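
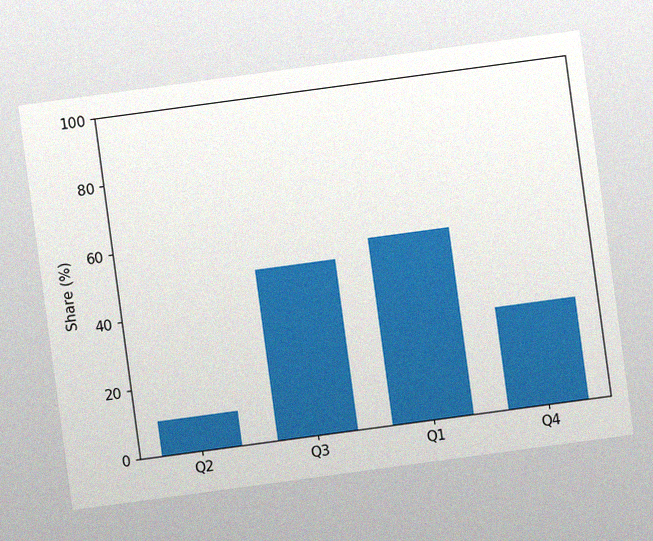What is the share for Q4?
The chart is tilted about 8° counter-clockwise, with some photo noise. Reading along the chart's y-axis, the Q4 bar reaches 30%.

30%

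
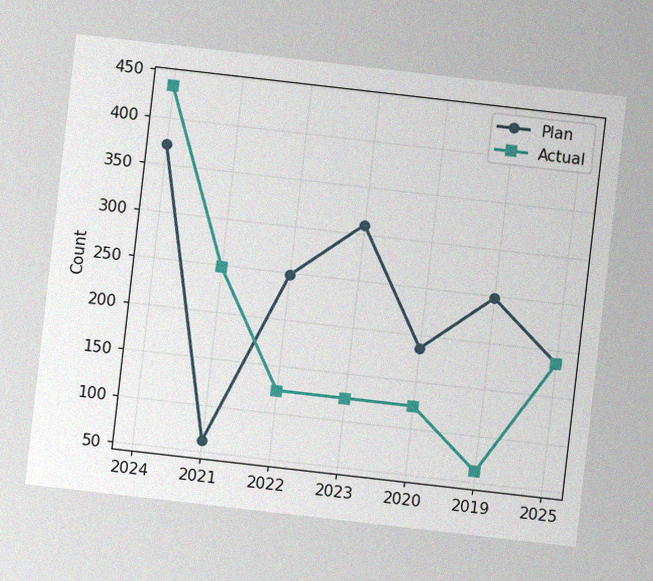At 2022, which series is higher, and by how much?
The chart is tilted about 7° clockwise, with some photo noise. At 2022, Plan sits above the other line by 124.

Plan, by 124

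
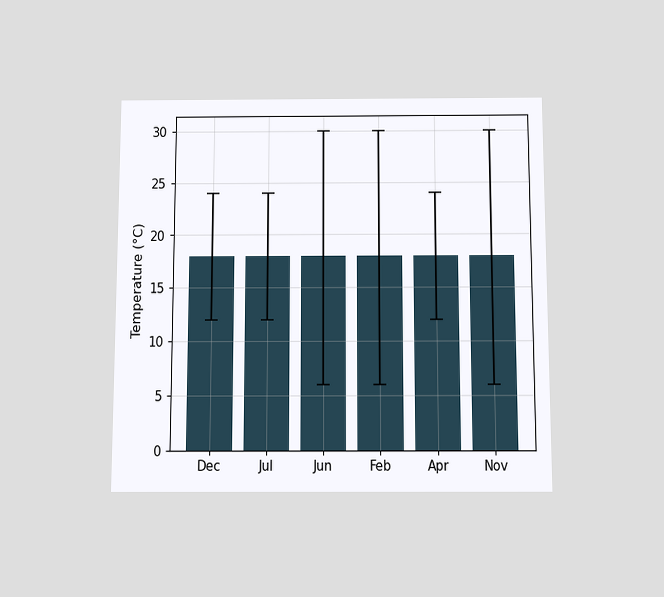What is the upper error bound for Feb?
30°C

The chart is viewed slightly from below. The Feb bar's upper whisker reaches 30°C.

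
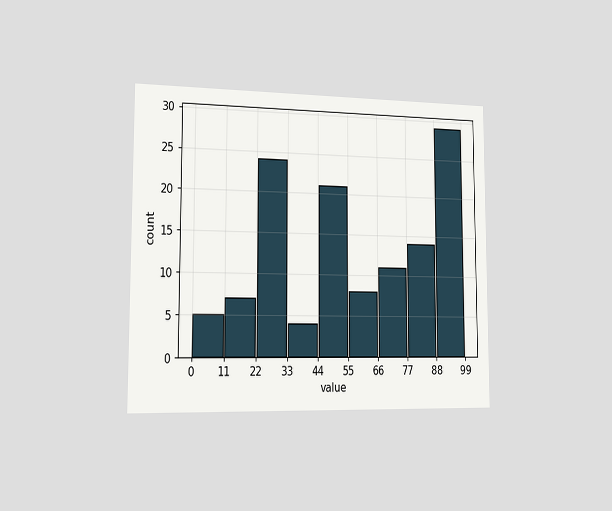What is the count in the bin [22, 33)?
The chart is viewed slightly from the left. The [22, 33) bin has height 24.

24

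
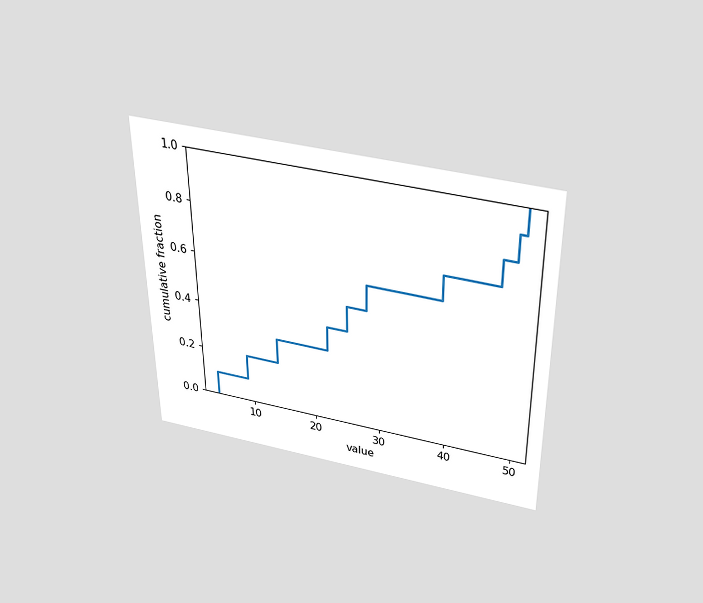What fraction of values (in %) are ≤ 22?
40%

The chart is viewed slightly from above. At x=22 the ECDF step is at 40%.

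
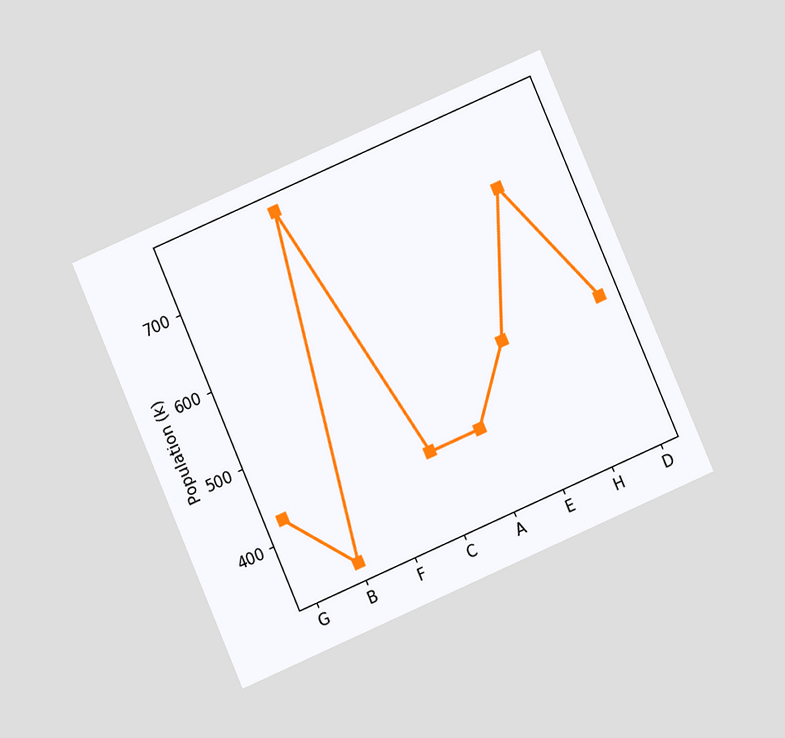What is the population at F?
765k

The chart is tilted about 23° counter-clockwise and viewed at a slight angle. At F, the line is at 765k.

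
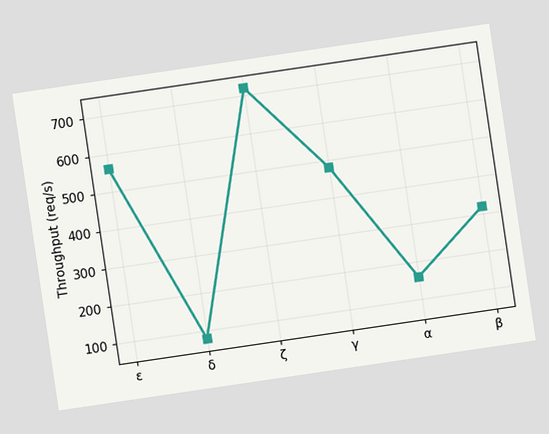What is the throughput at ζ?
The chart is tilted about 8° counter-clockwise. At ζ, the line is at 720req/s.

720req/s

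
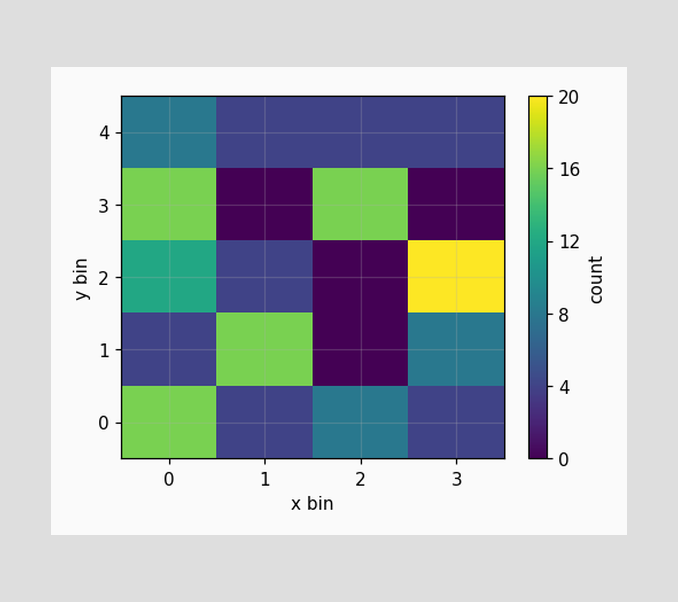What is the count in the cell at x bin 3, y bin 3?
Matching the cell (3, 3) against the colorbar gives 0.

0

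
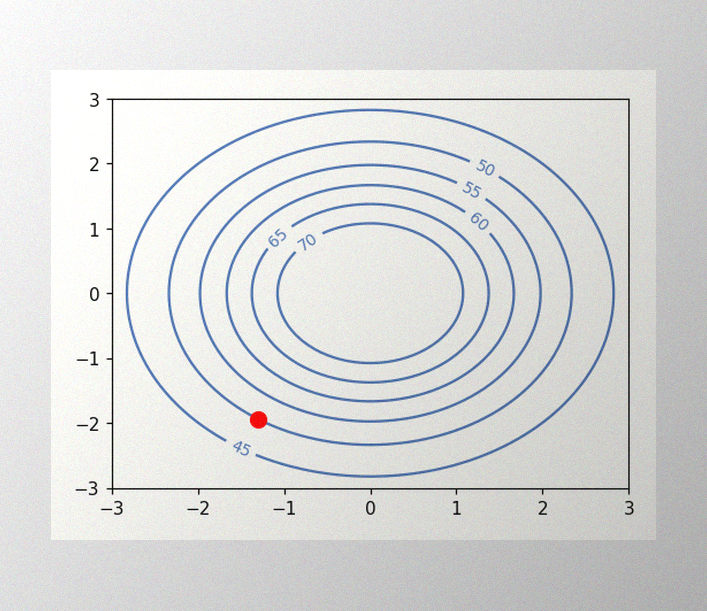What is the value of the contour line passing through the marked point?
50

The image has some photo noise and uneven lighting. The marked point sits on the contour labelled 50.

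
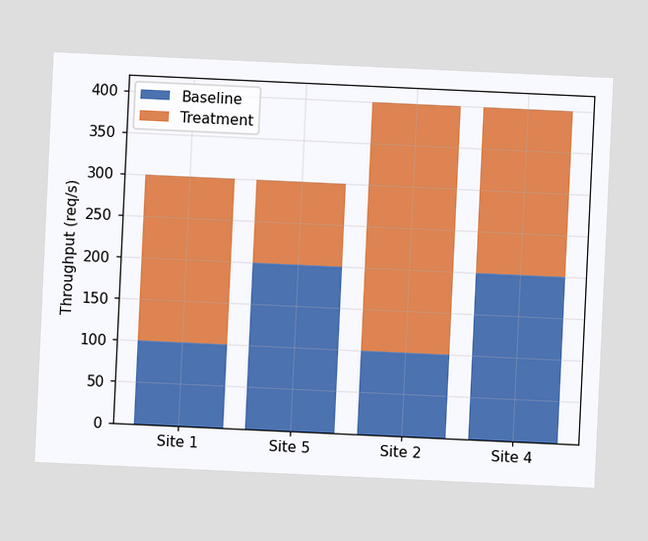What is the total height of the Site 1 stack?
The chart is tilted about 3° clockwise. The Site 1 stack's top reaches 300req/s on the y-axis.

300req/s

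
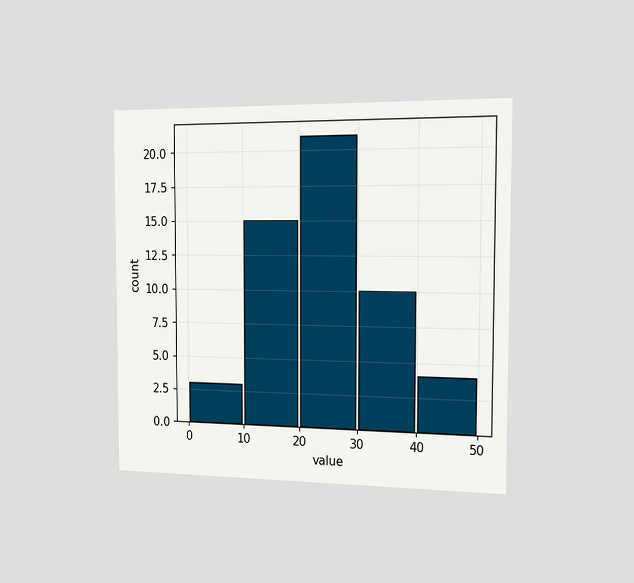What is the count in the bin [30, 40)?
10

The chart is viewed slightly from the right. The [30, 40) bin has height 10.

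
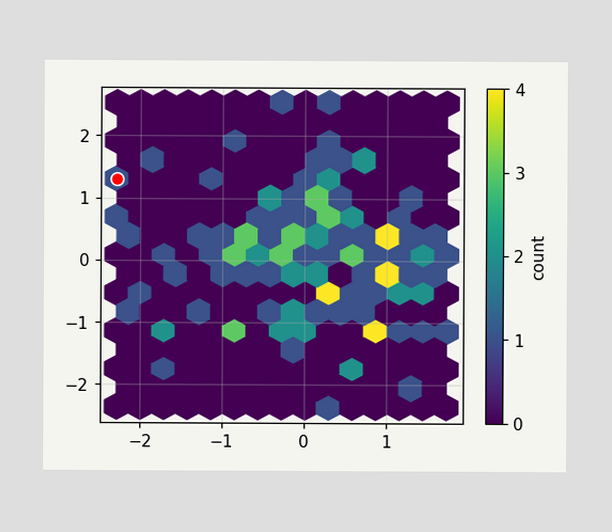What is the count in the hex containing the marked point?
1

The marked hex reads 1 on the colorbar.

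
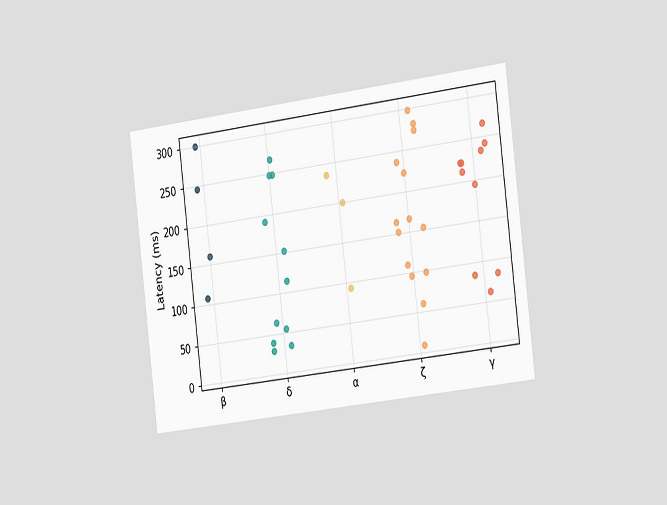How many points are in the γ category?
10

The chart is tilted about 7° counter-clockwise and viewed slightly from the right. Counting the markers in the γ column gives 10.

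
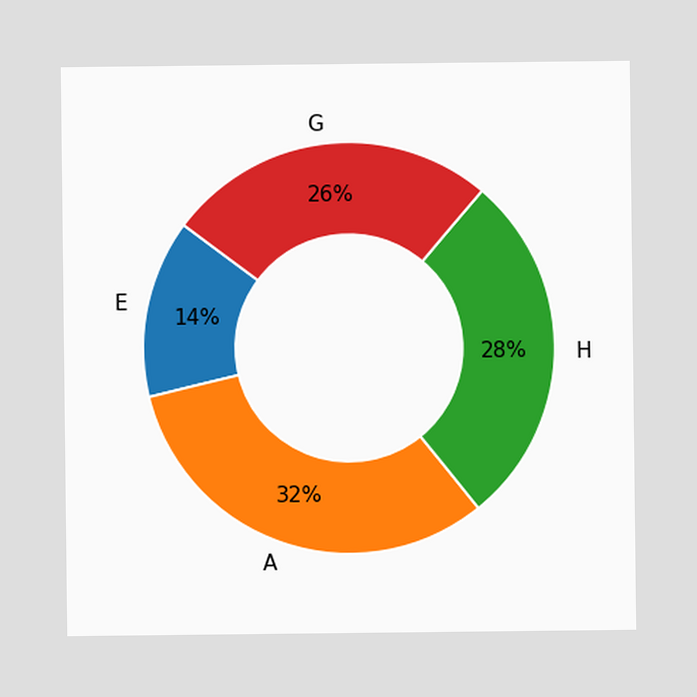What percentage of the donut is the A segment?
32%

The A segment takes up 32% of the ring.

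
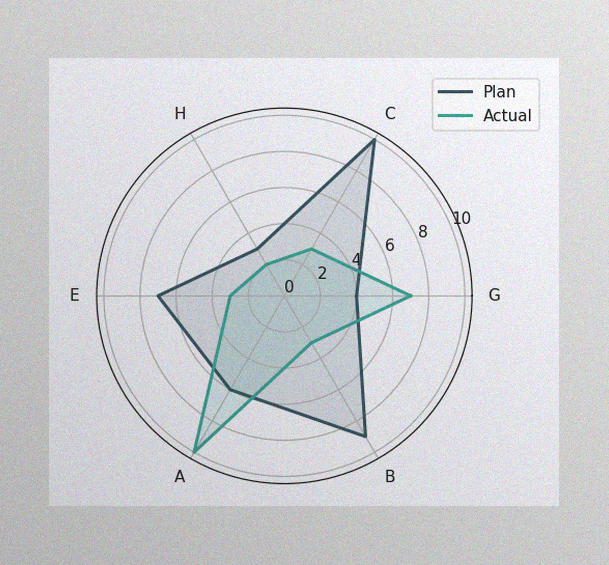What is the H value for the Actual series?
The image has some photo noise and uneven lighting. On the H axis, Actual reaches 2.

2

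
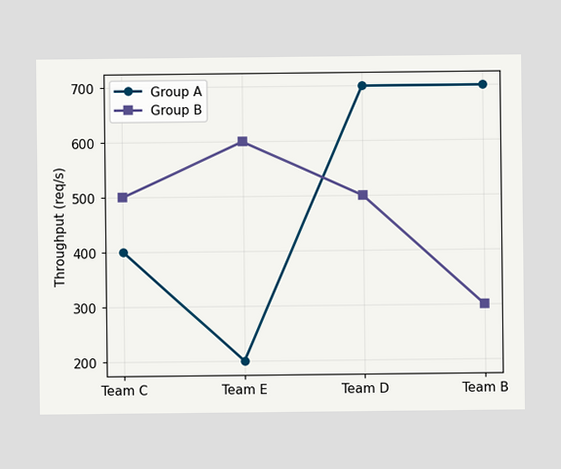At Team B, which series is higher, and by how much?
Group A, by 400req/s

At Team B, Group A sits above the other line by 400req/s.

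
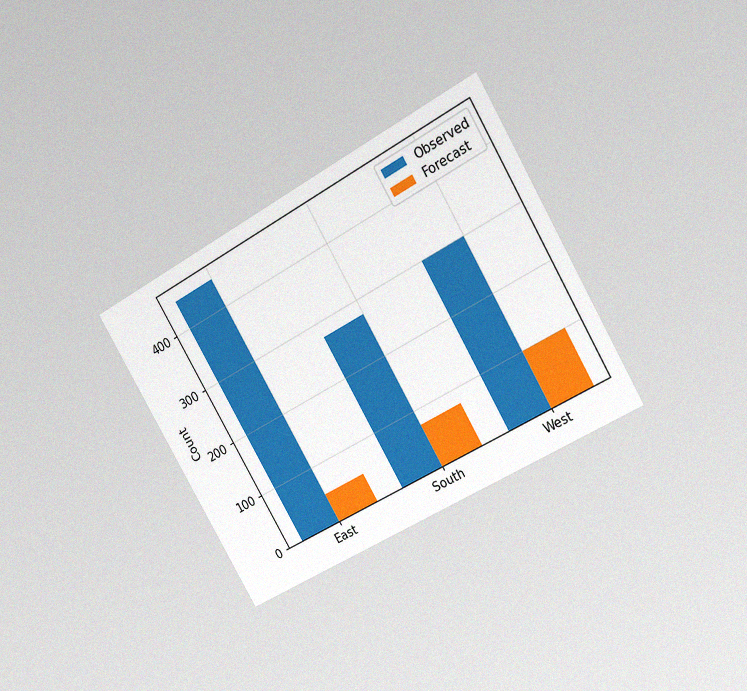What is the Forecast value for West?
The chart is tilted about 30° counter-clockwise and viewed at a slight angle, with some photo noise. The Forecast bar at West reaches 100 on the y-axis.

100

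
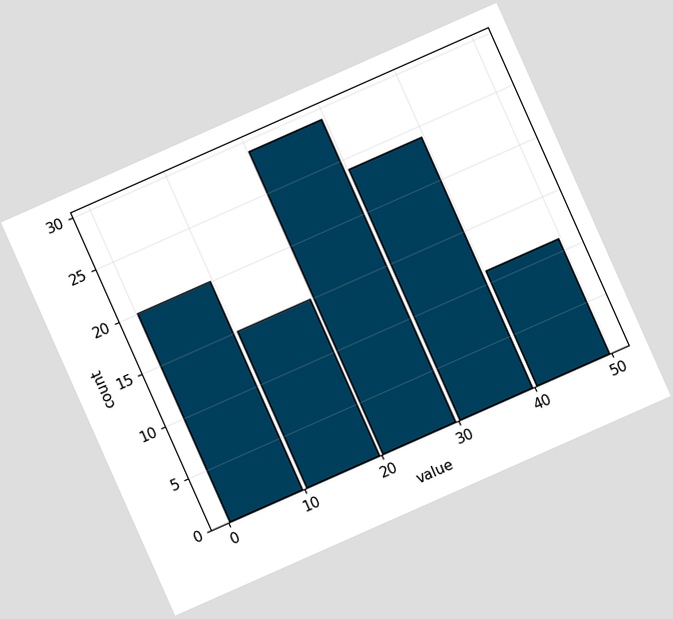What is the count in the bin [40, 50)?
The chart is tilted about 24° counter-clockwise. The [40, 50) bin has height 11.

11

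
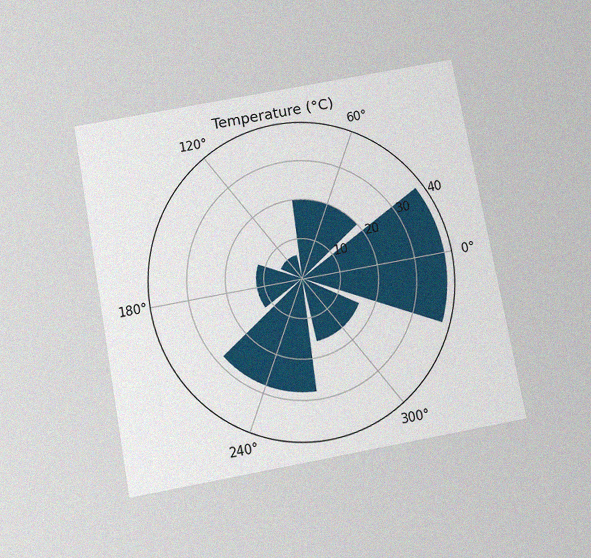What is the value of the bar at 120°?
The chart is tilted about 11° counter-clockwise and viewed slightly from below, with some photo noise. The bar at 120° reaches 6°C on the radial axis.

6°C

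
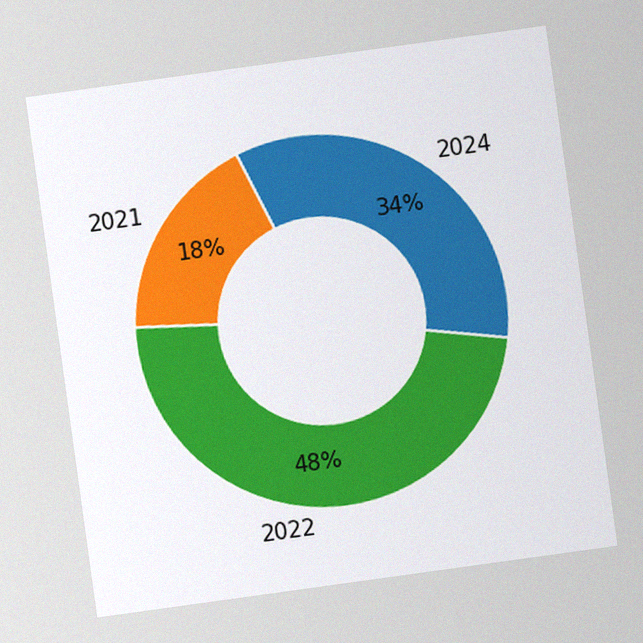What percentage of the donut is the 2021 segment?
18%

The chart is tilted about 8° counter-clockwise, with some photo noise. The 2021 segment takes up 18% of the ring.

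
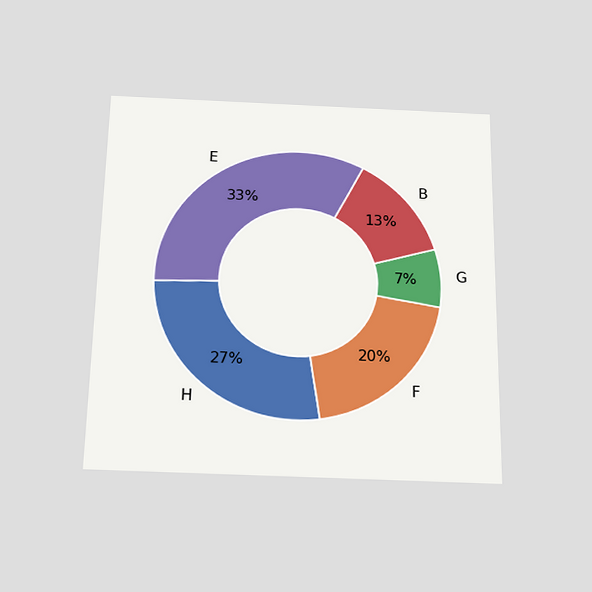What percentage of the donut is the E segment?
The chart is viewed slightly from below. The E segment takes up 33% of the ring.

33%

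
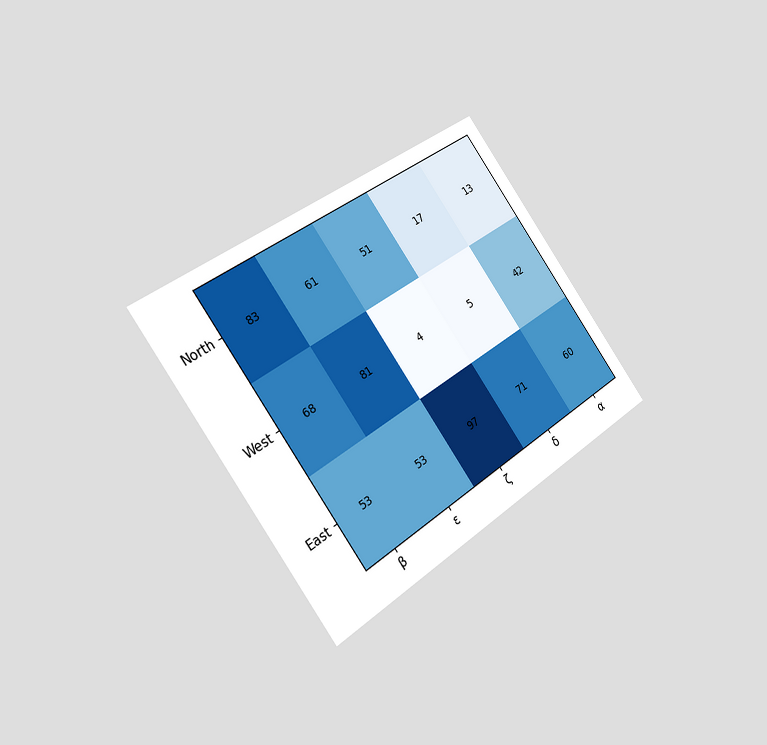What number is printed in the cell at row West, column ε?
The chart is tilted about 36° counter-clockwise and viewed slightly from the left. The (West, ε) cell reads 81.

81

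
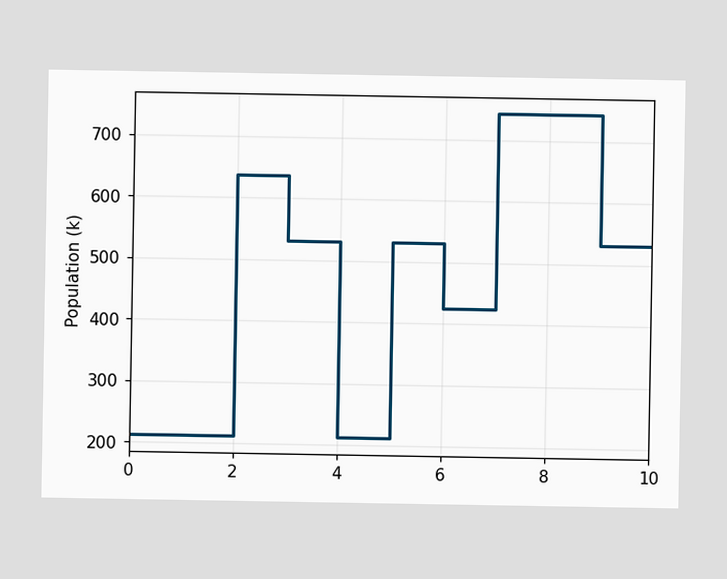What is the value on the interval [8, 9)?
742k

On [8, 9) the step sits at 742k.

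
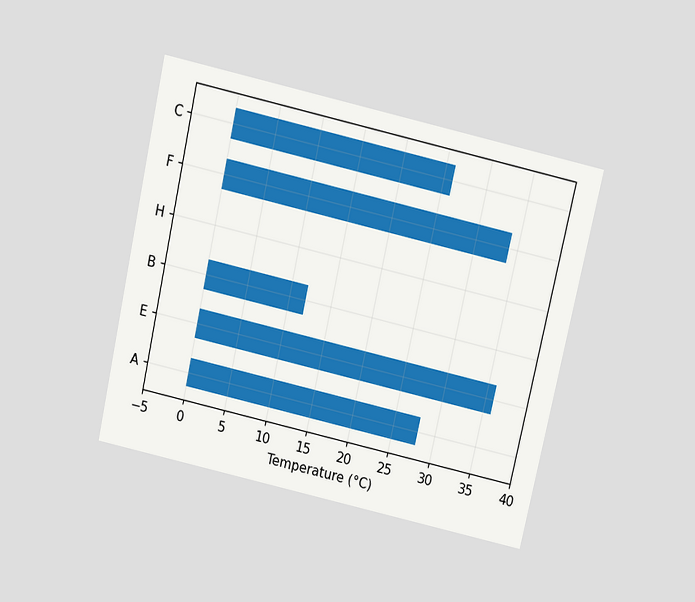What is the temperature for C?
The chart is tilted about 13° clockwise and viewed slightly from above. Reading along the chart's x-axis, the C bar reaches 26°C.

26°C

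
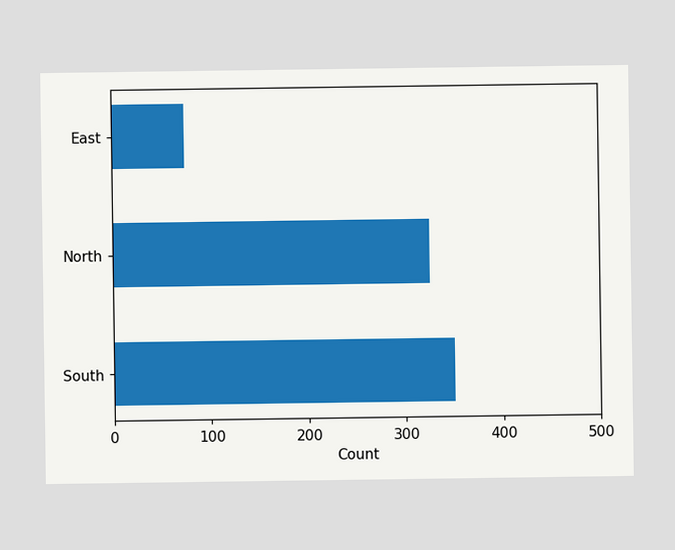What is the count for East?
75

Reading along the chart's x-axis, the East bar reaches 75.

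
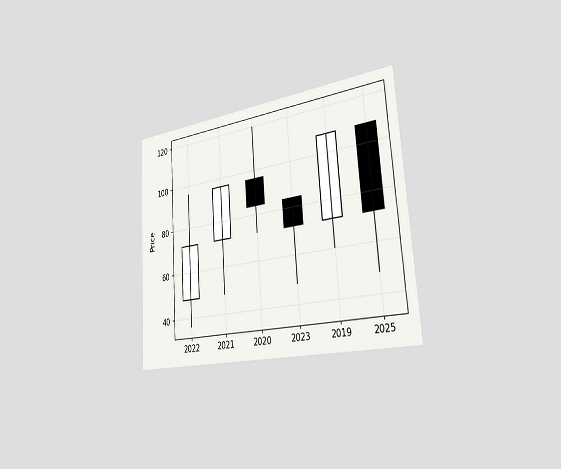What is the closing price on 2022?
72

The chart is tilted about 4° counter-clockwise and viewed slightly from the right. The 2022 candle closes at 72.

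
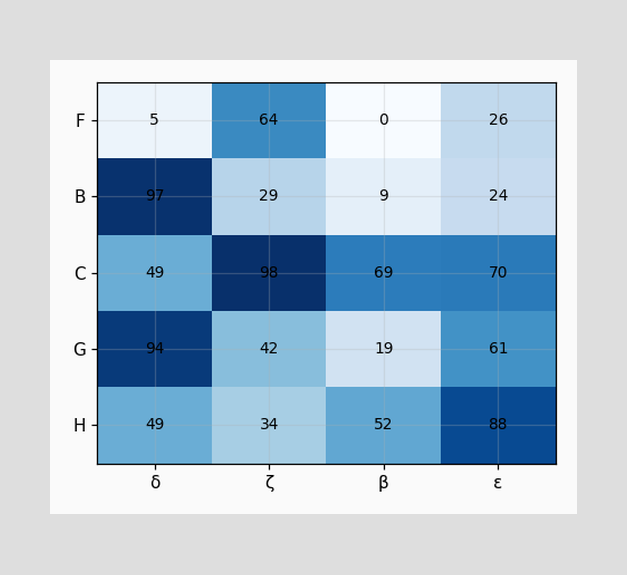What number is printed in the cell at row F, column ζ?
The (F, ζ) cell reads 64.

64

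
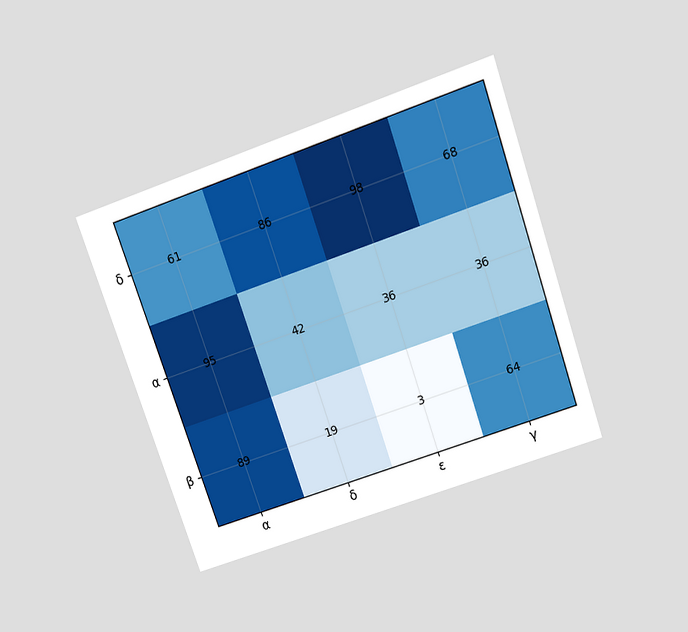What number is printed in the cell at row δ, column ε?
The chart is tilted about 19° counter-clockwise and viewed slightly from above. The (δ, ε) cell reads 98.

98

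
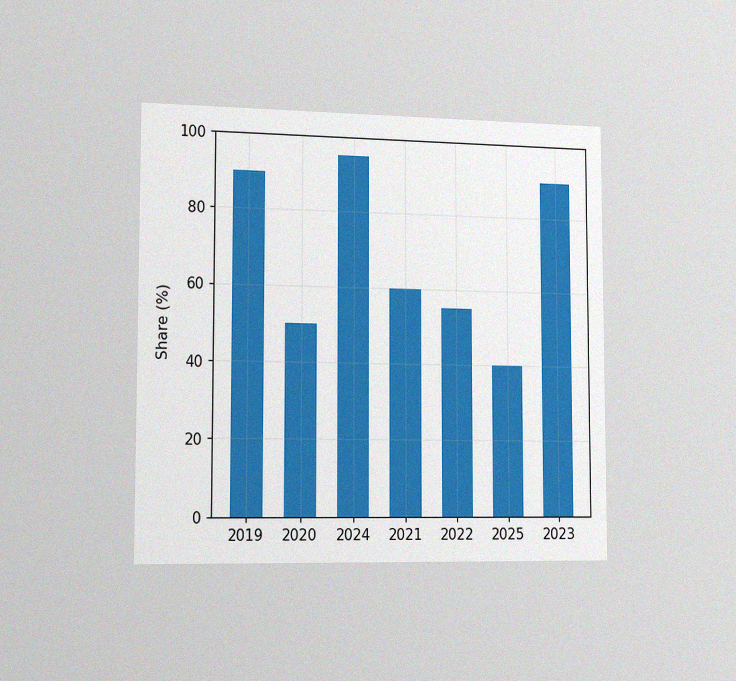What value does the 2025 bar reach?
40%

The chart is viewed slightly from the left, with some photo noise. Reading along the chart's y-axis, the 2025 bar reaches 40%.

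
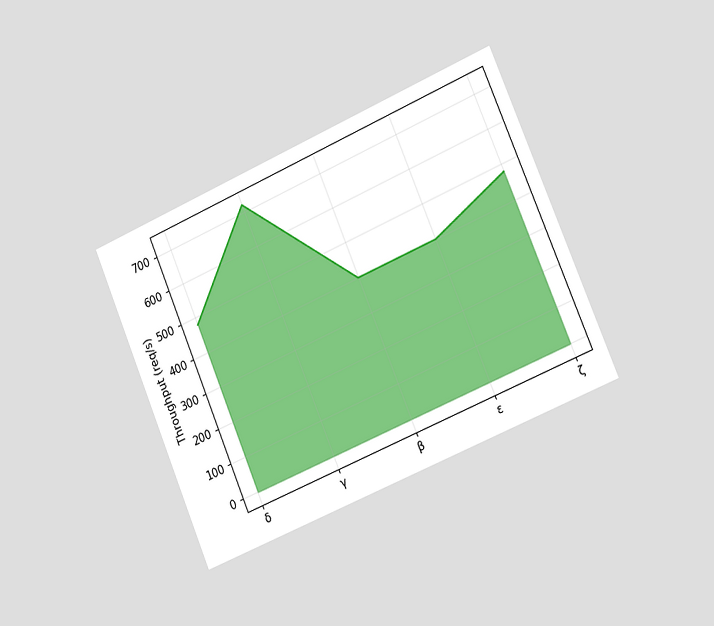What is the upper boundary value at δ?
The chart is tilted about 23° counter-clockwise and viewed slightly from the right. At δ the upper boundary is at 480req/s.

480req/s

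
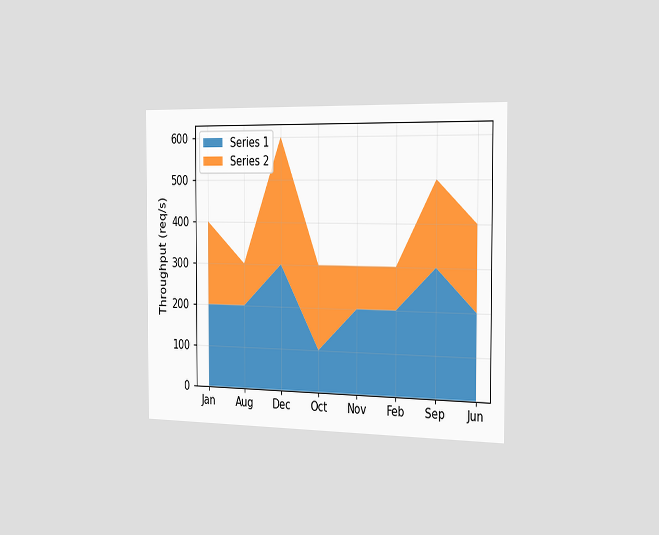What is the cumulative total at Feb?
300req/s

The chart is viewed slightly from the right. The stacked total at Feb reaches 300req/s.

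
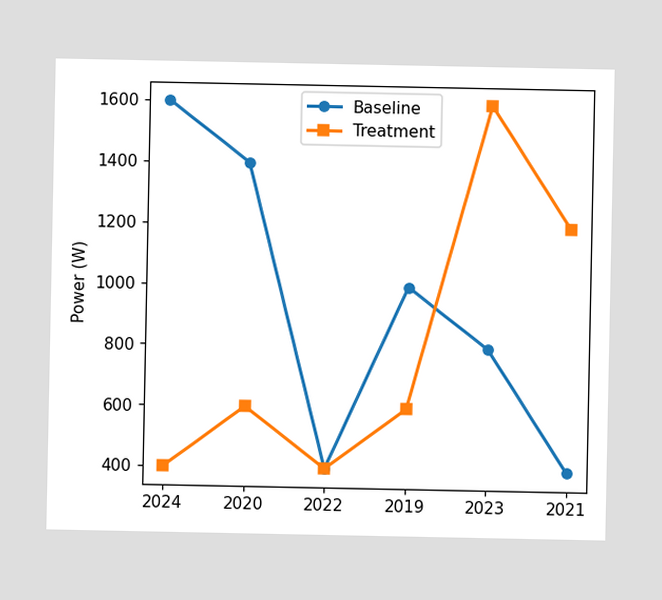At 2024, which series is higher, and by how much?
At 2024, Baseline sits above the other line by 1200W.

Baseline, by 1200W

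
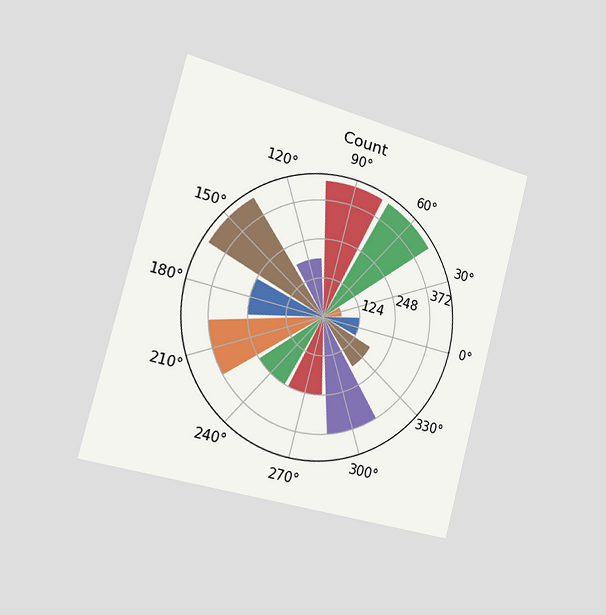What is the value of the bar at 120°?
186

The chart is tilted about 15° clockwise and viewed slightly from the left. The bar at 120° reaches 186 on the radial axis.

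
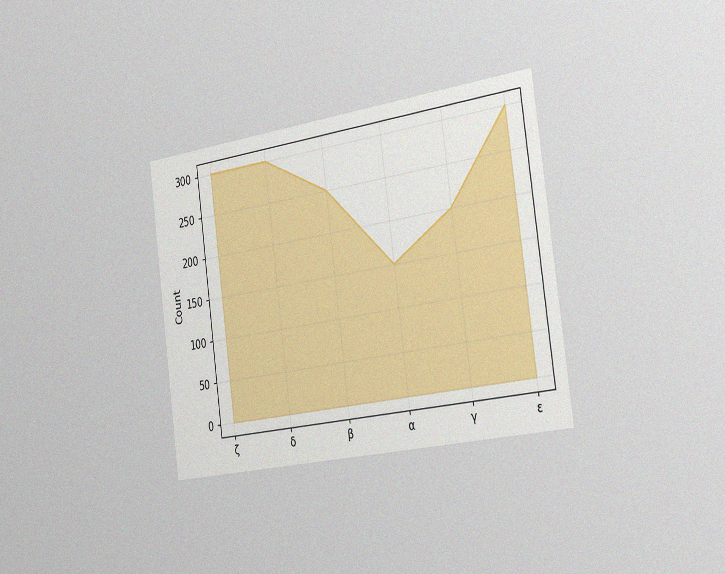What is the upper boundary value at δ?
300

The chart is tilted about 8° counter-clockwise and viewed slightly from the right, with some photo noise. At δ the upper boundary is at 300.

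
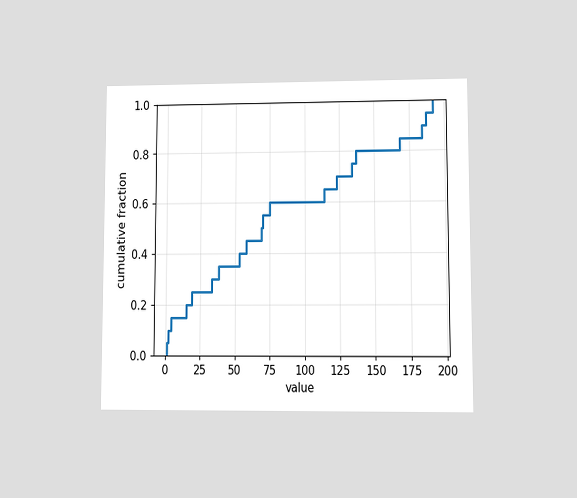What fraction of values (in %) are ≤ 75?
The chart is viewed at a slight angle. At x=75 the ECDF step is at 60%.

60%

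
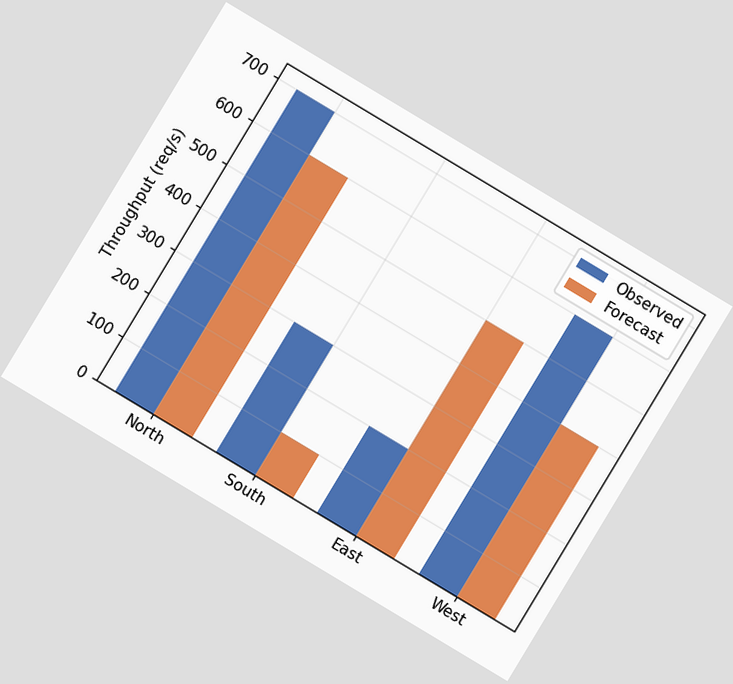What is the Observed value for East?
200req/s

The chart is tilted about 31° clockwise. The Observed bar at East reaches 200req/s on the y-axis.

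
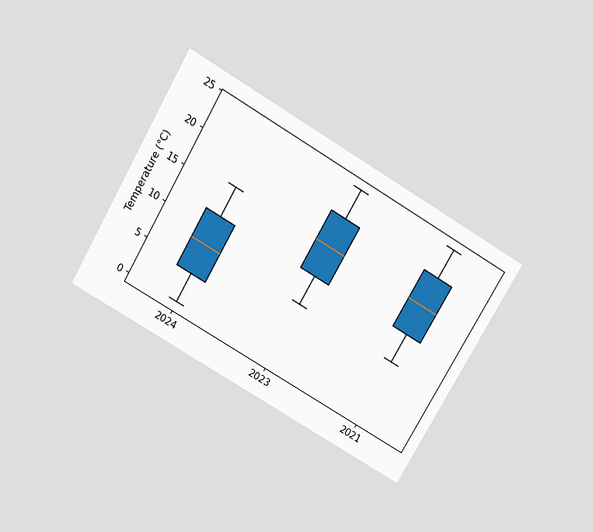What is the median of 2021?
The chart is tilted about 30° clockwise and viewed slightly from above. The median line in the 2021 box sits at 16°C.

16°C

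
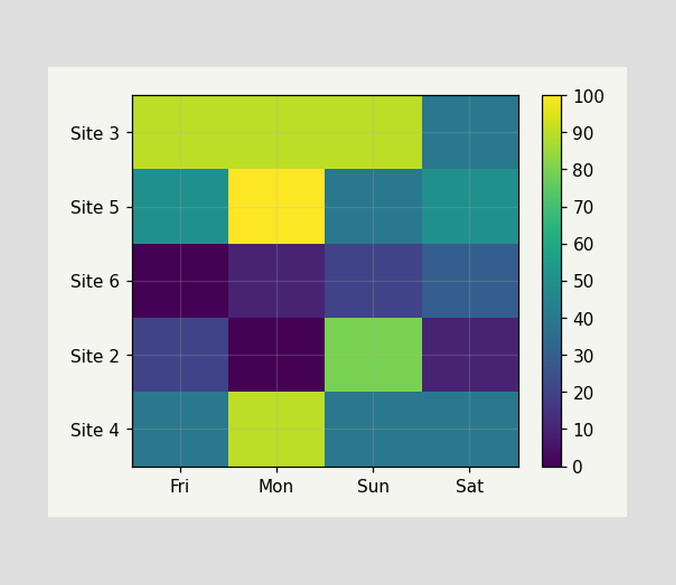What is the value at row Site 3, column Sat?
40

Matching cell (Site 3, Sat) against the colorbar gives 40.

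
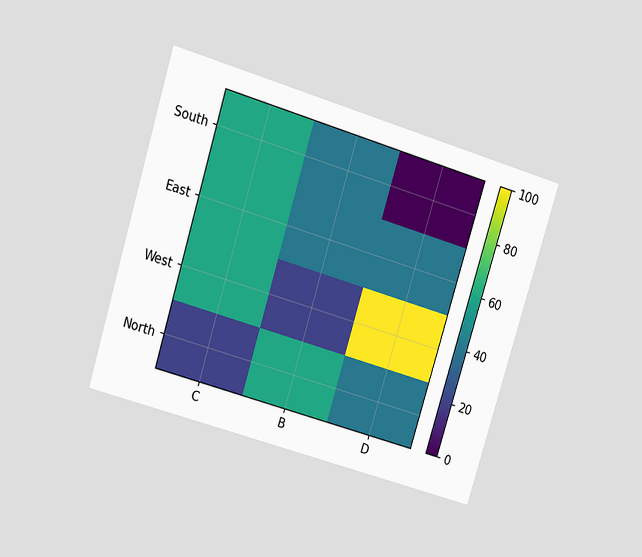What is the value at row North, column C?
20

The chart is tilted about 17° clockwise and viewed at a slight angle. Matching cell (North, C) against the colorbar gives 20.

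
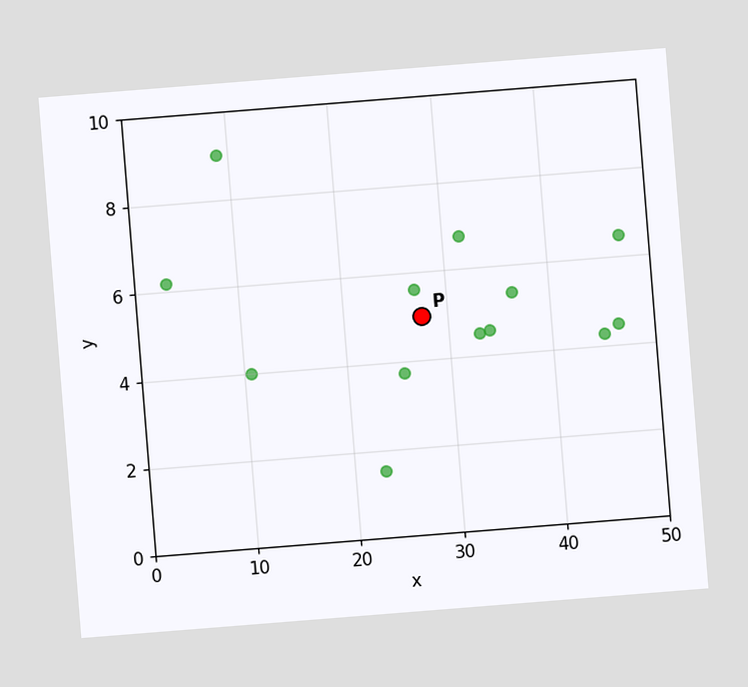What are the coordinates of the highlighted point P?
(27.5, 5)

The chart is tilted about 5° counter-clockwise. Following the gridlines from P to each axis, P sits at (27.5, 5).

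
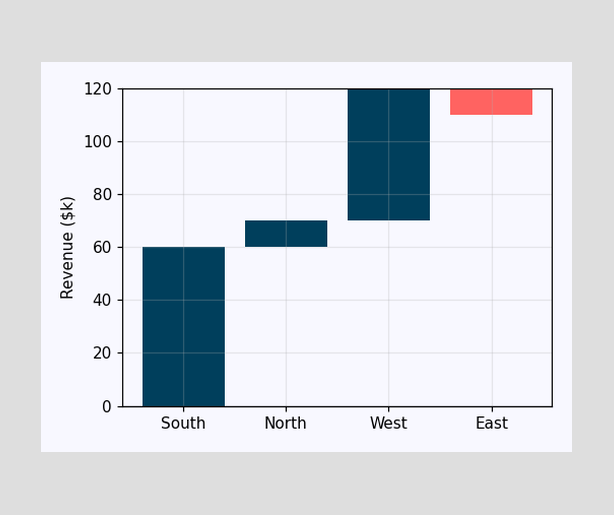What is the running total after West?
After West the running total reaches $120k.

$120k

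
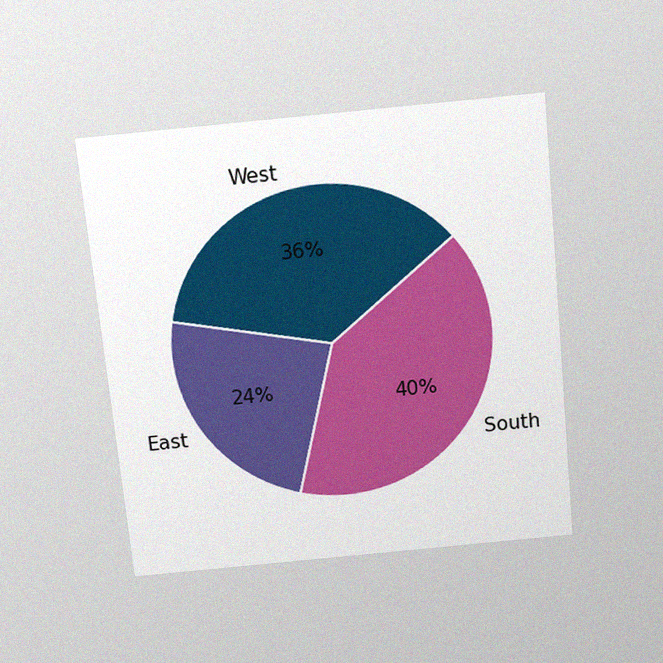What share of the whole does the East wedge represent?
The chart is tilted about 6° counter-clockwise and viewed slightly from above, with some photo noise. The East slice takes up 24% of the pie.

24%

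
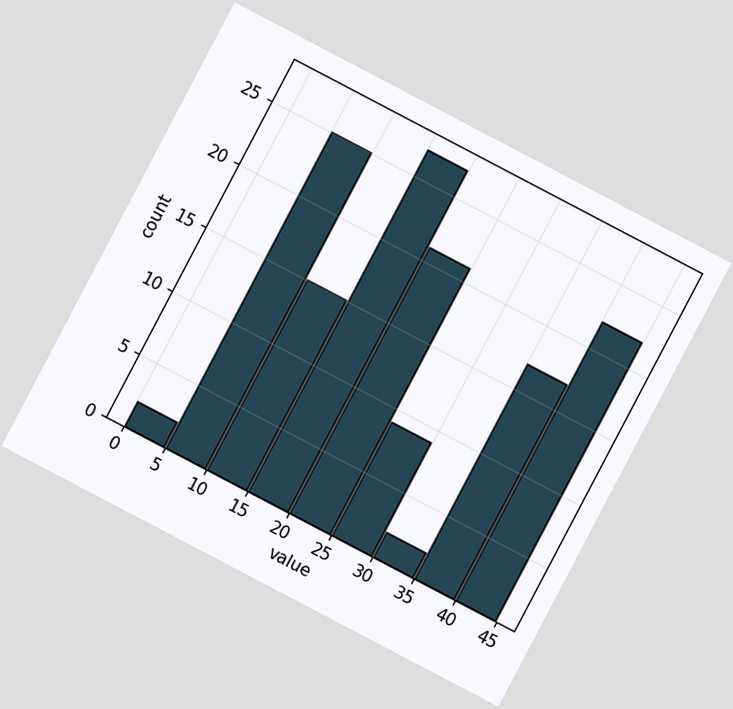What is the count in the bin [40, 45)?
The chart is tilted about 28° clockwise. The [40, 45) bin has height 22.

22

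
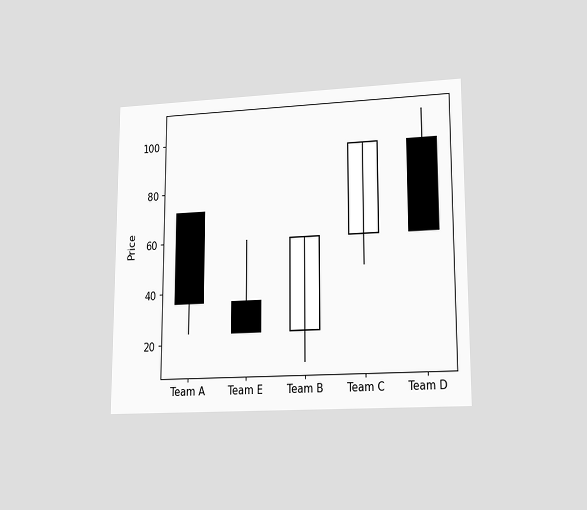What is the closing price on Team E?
24

The chart is viewed at a slight angle. The Team E candle closes at 24.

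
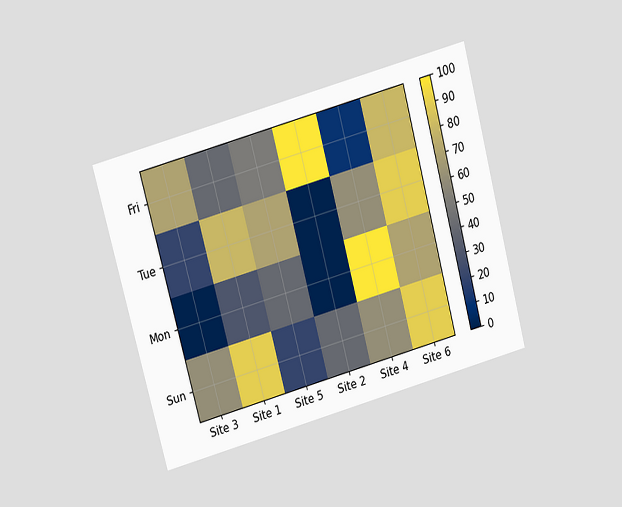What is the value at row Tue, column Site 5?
70

The chart is tilted about 15° counter-clockwise and viewed at a slight angle. Matching cell (Tue, Site 5) against the colorbar gives 70.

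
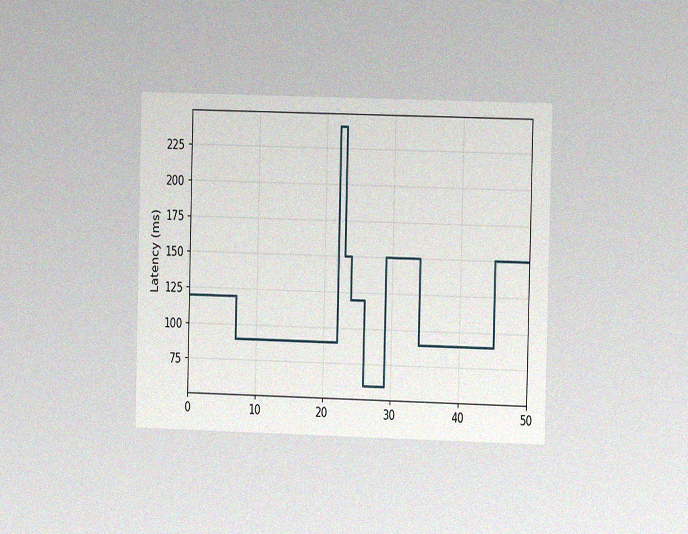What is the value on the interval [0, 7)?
The chart is viewed slightly from the right, with some photo noise. On [0, 7) the step sits at 120ms.

120ms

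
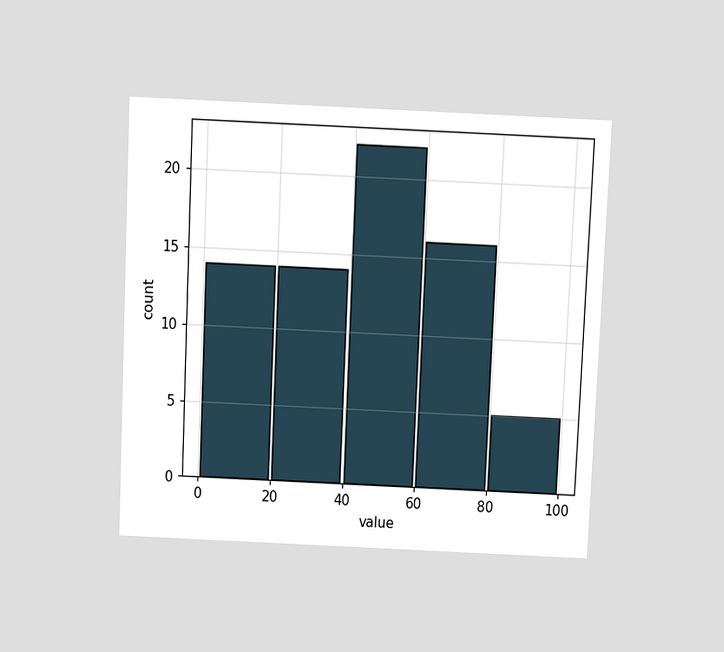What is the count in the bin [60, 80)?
The chart is tilted about 3° clockwise and viewed slightly from above. The [60, 80) bin has height 16.

16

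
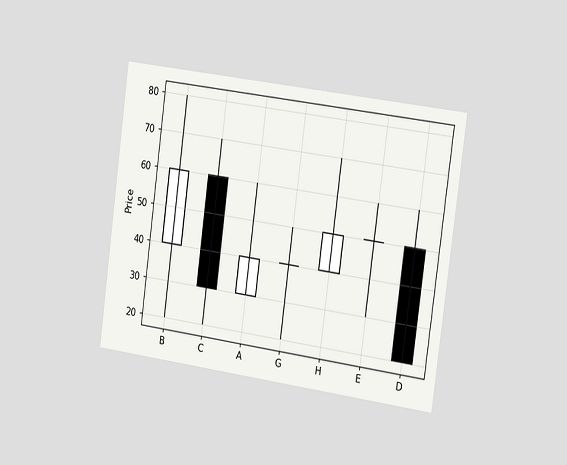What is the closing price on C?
30

The chart is tilted about 8° clockwise and viewed slightly from the right. The C candle closes at 30.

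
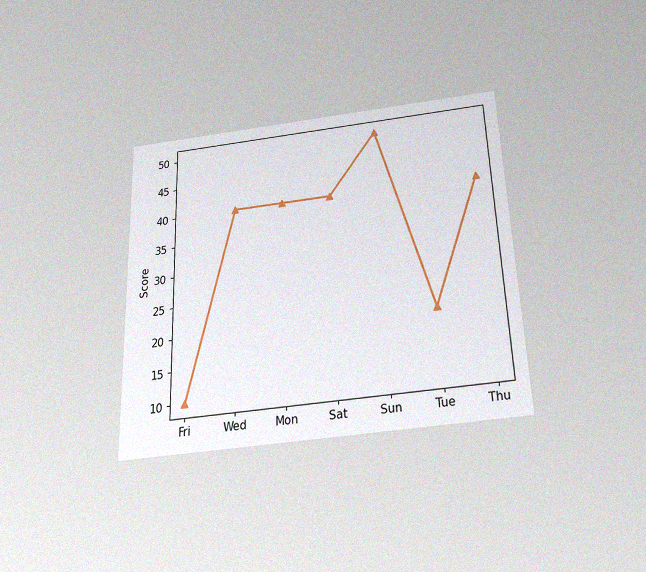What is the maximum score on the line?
50

The chart is viewed slightly from below, with some photo noise. The highest point is at Sun, and reading across to the y-axis gives 50.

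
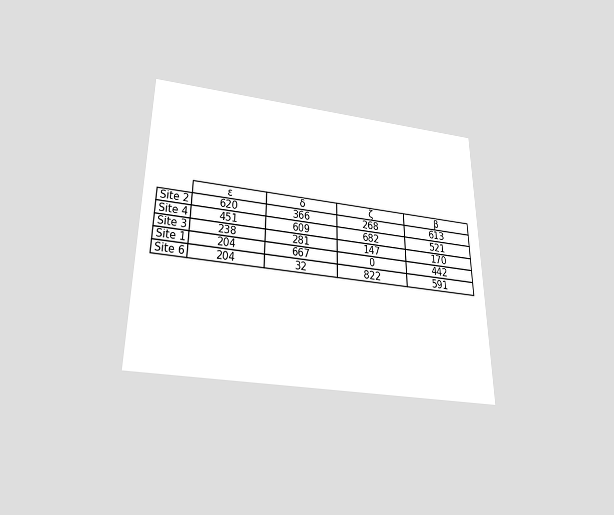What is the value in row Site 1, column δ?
The chart is viewed slightly from below. The (Site 1, δ) cell reads 667.

667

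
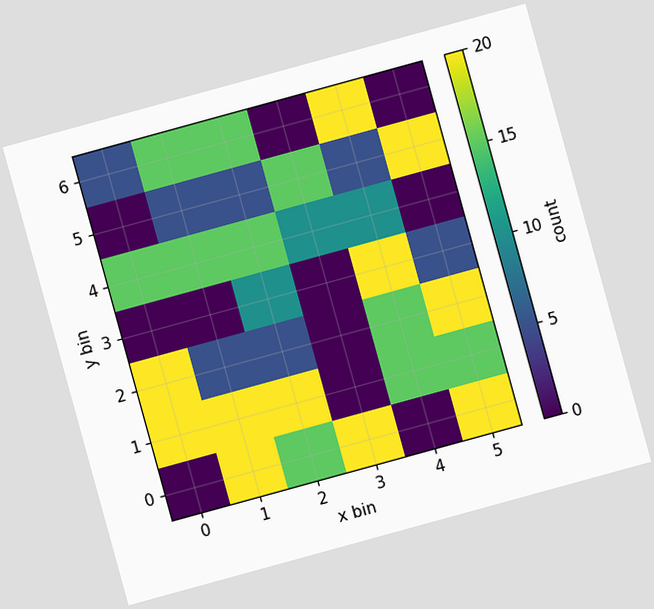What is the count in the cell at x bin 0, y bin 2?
The chart is tilted about 15° counter-clockwise. Matching the cell (0, 2) against the colorbar gives 20.

20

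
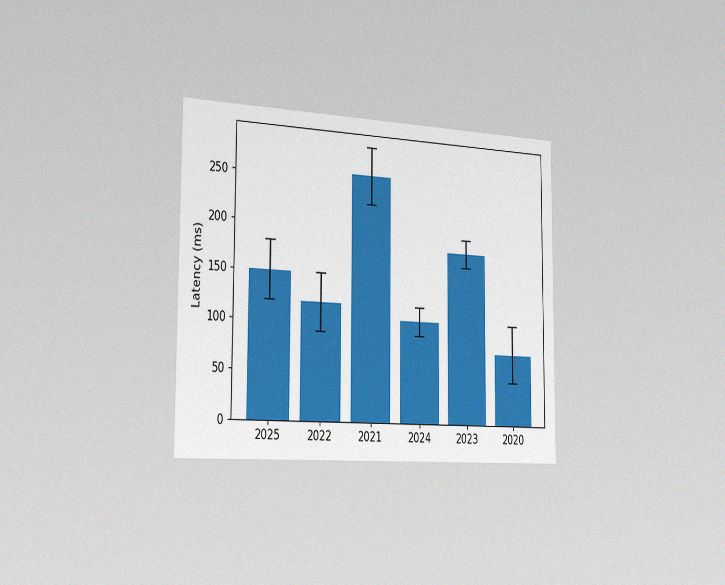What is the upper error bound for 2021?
285ms

The chart is viewed slightly from the left, with some photo noise. The 2021 bar's upper whisker reaches 285ms.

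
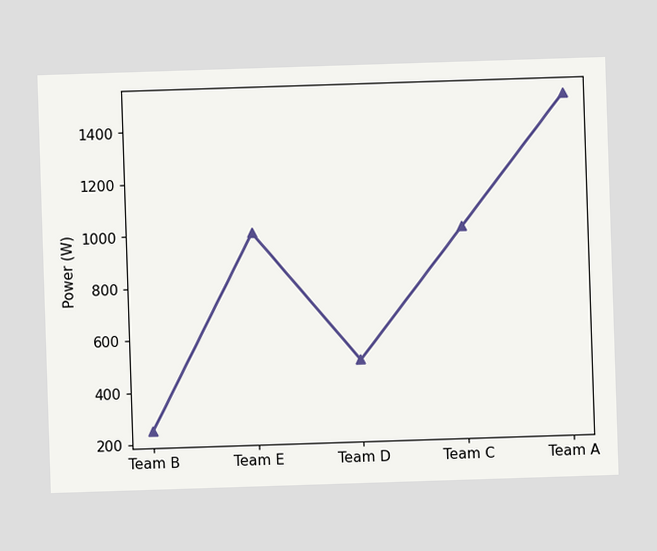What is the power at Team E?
At Team E, the line is at 1000W.

1000W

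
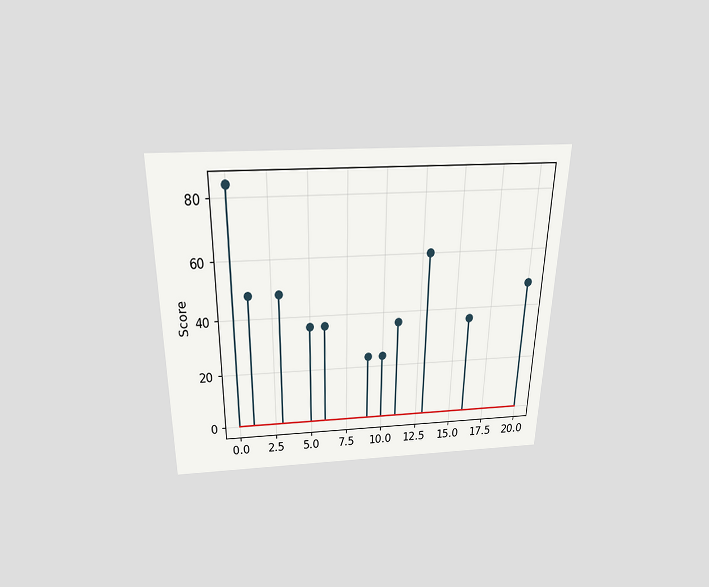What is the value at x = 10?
The chart is viewed slightly from above. The stem at x=10 reaches 24.

24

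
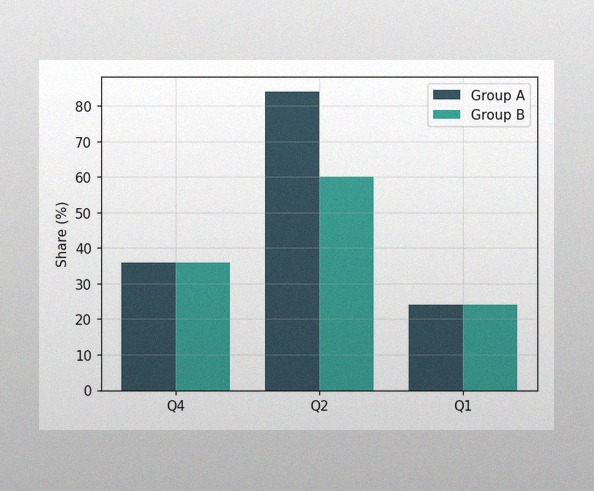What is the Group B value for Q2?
60%

The image has some photo noise and uneven lighting. The Group B bar at Q2 reaches 60% on the y-axis.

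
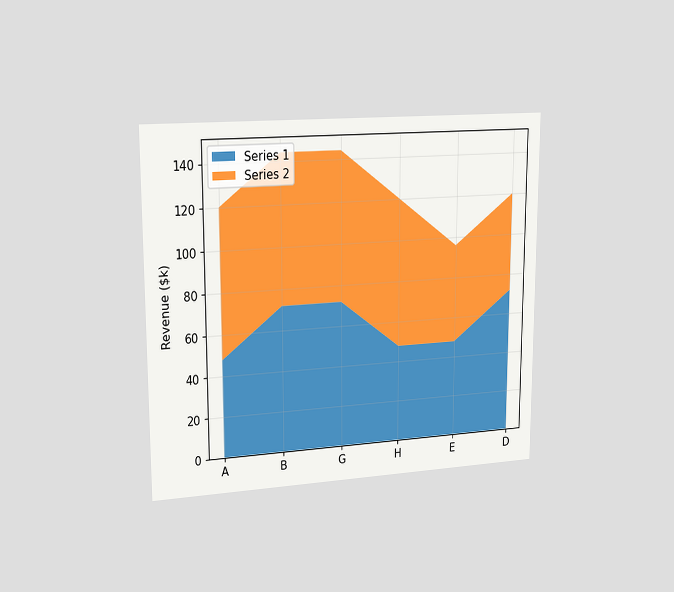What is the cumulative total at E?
The chart is viewed slightly from the left. The stacked total at E reaches $96k.

$96k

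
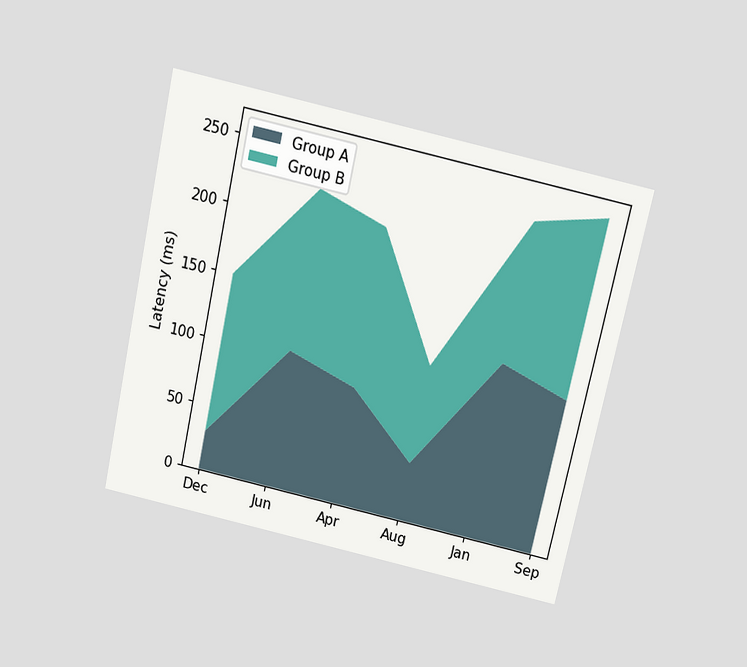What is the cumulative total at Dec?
150ms

The chart is tilted about 12° clockwise and viewed slightly from above. The stacked total at Dec reaches 150ms.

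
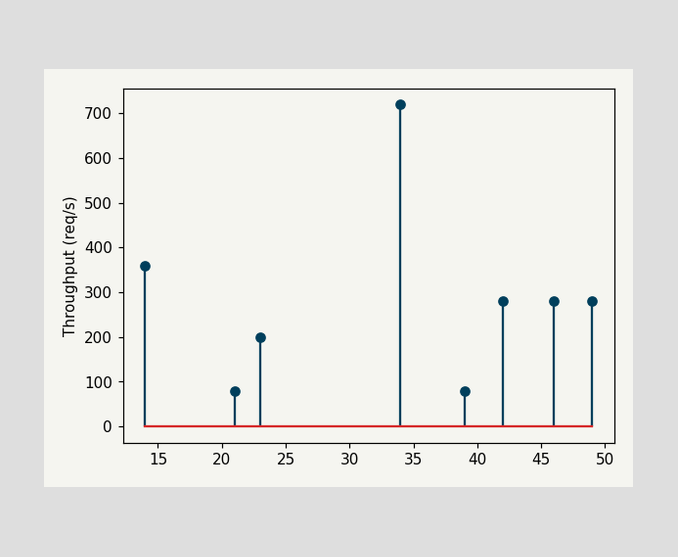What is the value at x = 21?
80req/s

The stem at x=21 reaches 80req/s.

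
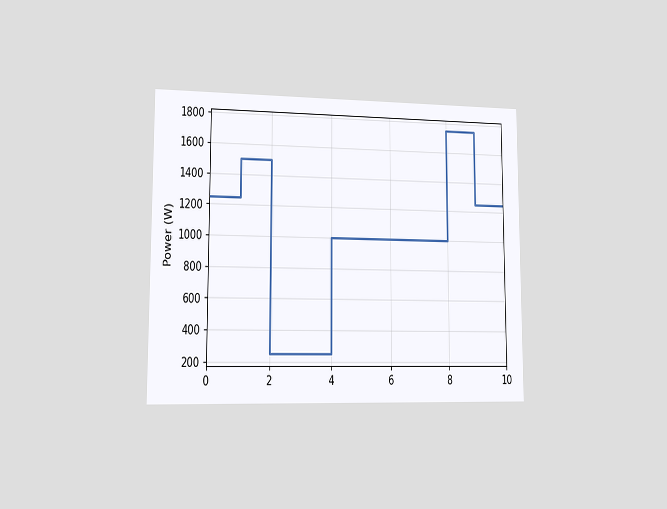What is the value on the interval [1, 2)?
1500W

The chart is viewed slightly from the left. On [1, 2) the step sits at 1500W.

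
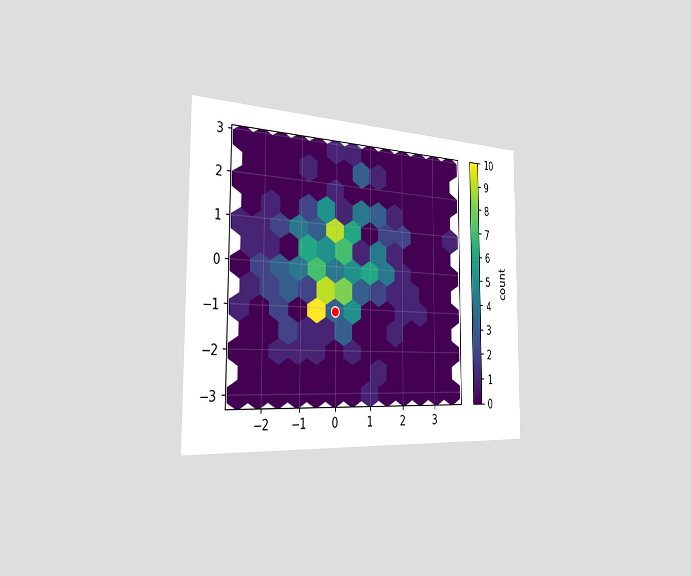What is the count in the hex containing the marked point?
3

The chart is viewed slightly from the left. The marked hex reads 3 on the colorbar.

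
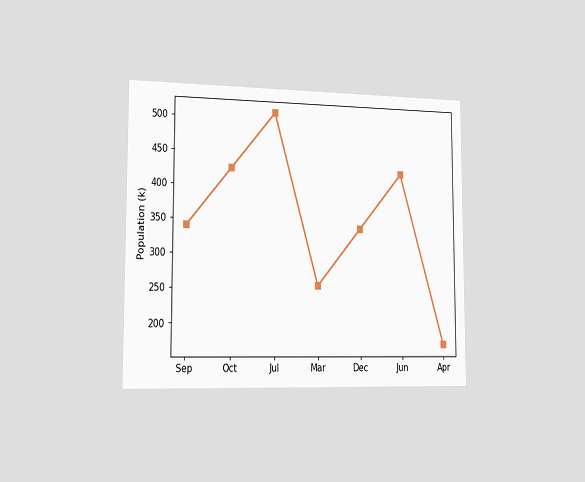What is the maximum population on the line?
510k

The chart is viewed slightly from the left. The highest point is at Jul, and reading across to the y-axis gives 510k.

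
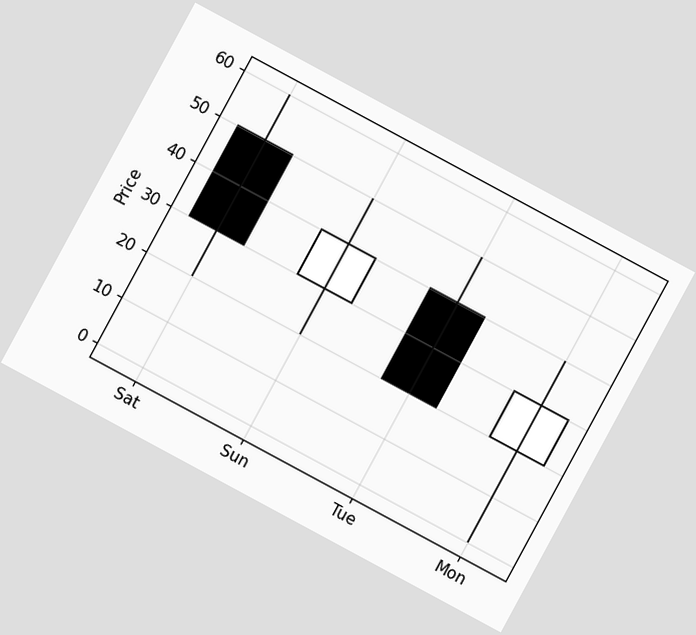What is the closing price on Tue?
20

The chart is tilted about 28° clockwise. The Tue candle closes at 20.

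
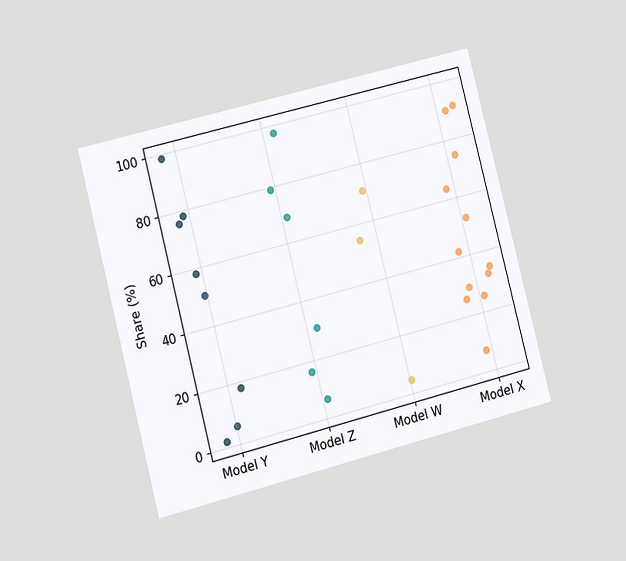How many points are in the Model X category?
The chart is tilted about 14° counter-clockwise and viewed at a slight angle. Counting the markers in the Model X column gives 12.

12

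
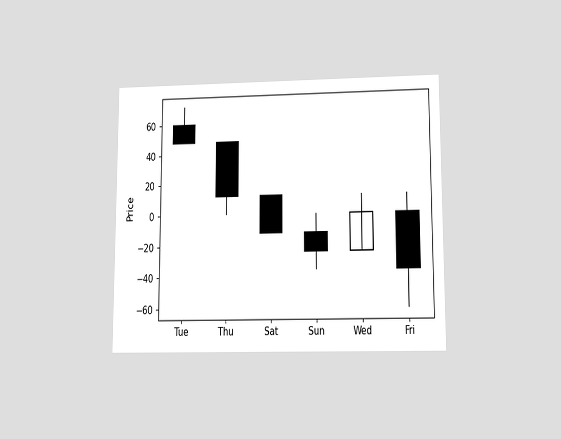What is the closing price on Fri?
The chart is viewed at a slight angle. The Fri candle closes at -36.

-36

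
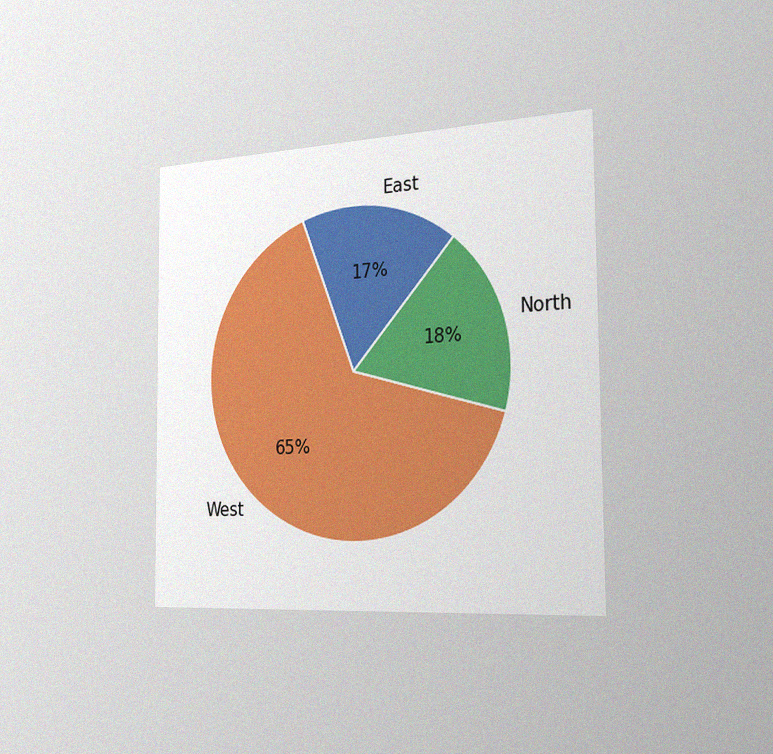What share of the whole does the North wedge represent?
The chart is viewed slightly from the right, with some photo noise. The North slice takes up 18% of the pie.

18%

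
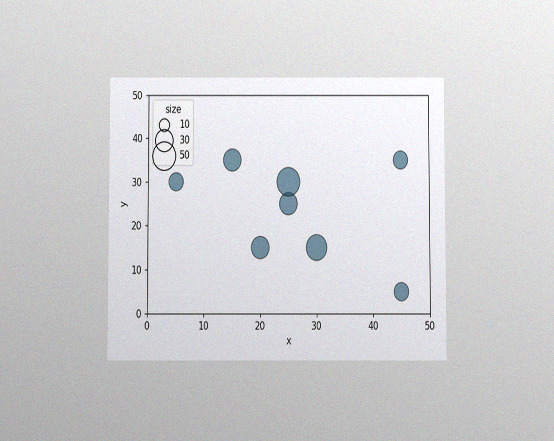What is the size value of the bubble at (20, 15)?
The chart is viewed slightly from below, with some photo noise. Matching the bubble at (20, 15) against the size legend gives 30.

30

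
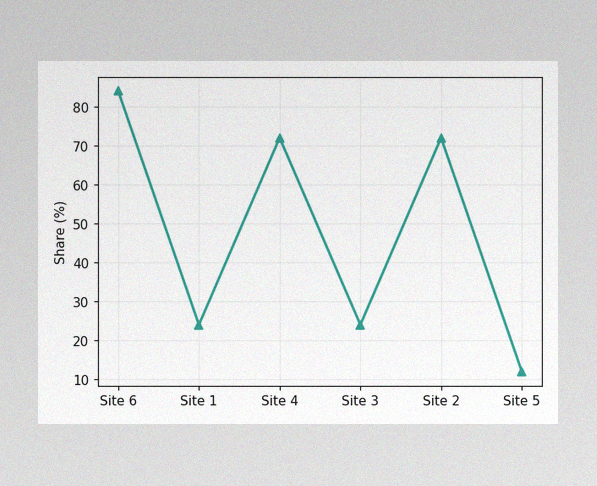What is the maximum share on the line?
The image has some photo noise and uneven lighting. The highest point is at Site 6, and reading across to the y-axis gives 84%.

84%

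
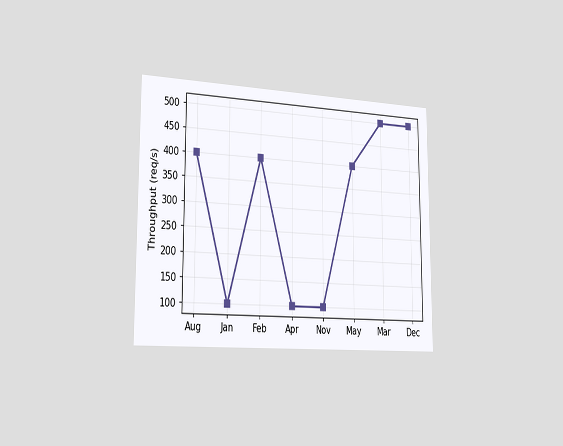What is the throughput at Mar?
The chart is viewed slightly from the left. At Mar, the line is at 500req/s.

500req/s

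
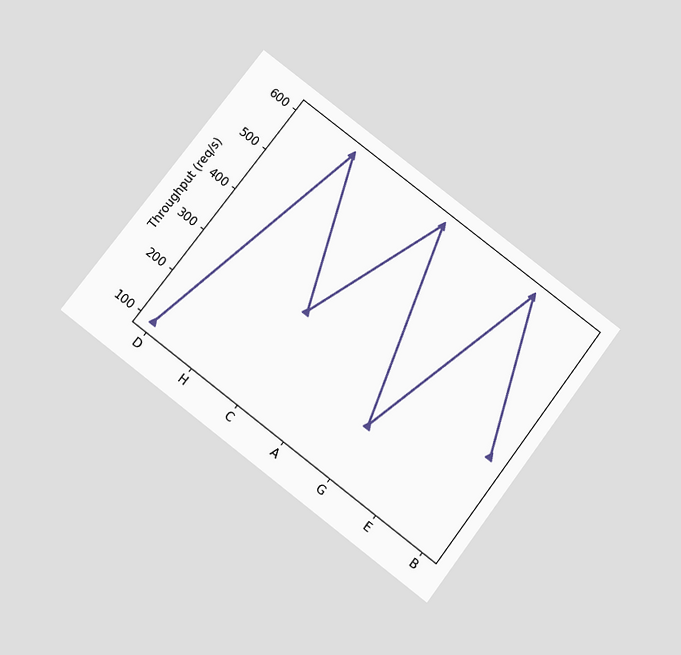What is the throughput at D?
The chart is tilted about 37° clockwise and viewed slightly from below. At D, the line is at 100req/s.

100req/s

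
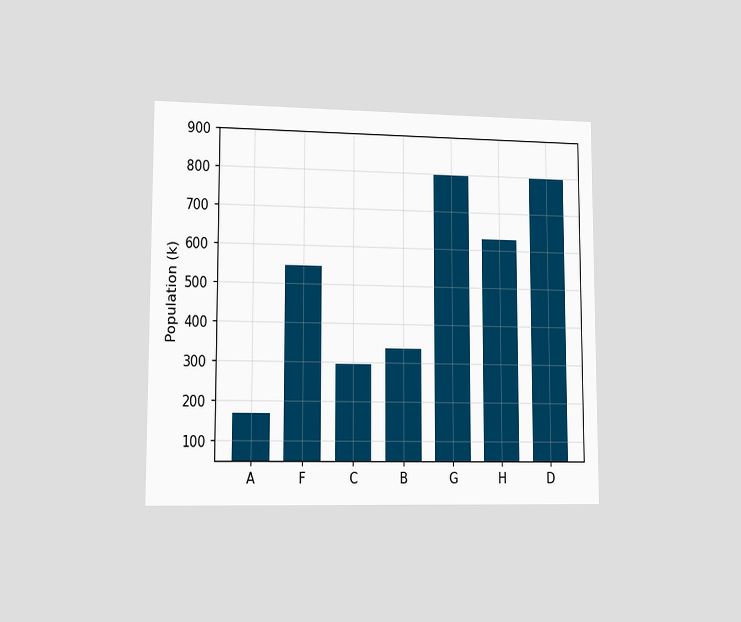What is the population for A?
168k

The chart is viewed slightly from the left. Reading along the chart's y-axis, the A bar reaches 168k.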